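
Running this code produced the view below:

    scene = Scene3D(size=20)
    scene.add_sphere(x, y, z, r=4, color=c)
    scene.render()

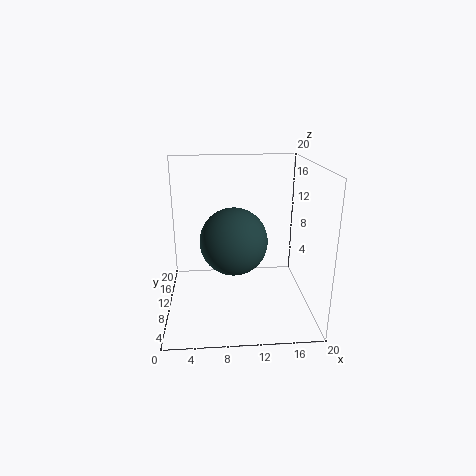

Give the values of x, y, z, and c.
x = 9
y = 4
z = 12
c = 'darkslategray'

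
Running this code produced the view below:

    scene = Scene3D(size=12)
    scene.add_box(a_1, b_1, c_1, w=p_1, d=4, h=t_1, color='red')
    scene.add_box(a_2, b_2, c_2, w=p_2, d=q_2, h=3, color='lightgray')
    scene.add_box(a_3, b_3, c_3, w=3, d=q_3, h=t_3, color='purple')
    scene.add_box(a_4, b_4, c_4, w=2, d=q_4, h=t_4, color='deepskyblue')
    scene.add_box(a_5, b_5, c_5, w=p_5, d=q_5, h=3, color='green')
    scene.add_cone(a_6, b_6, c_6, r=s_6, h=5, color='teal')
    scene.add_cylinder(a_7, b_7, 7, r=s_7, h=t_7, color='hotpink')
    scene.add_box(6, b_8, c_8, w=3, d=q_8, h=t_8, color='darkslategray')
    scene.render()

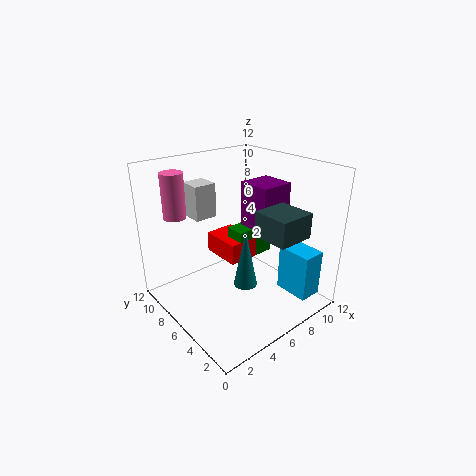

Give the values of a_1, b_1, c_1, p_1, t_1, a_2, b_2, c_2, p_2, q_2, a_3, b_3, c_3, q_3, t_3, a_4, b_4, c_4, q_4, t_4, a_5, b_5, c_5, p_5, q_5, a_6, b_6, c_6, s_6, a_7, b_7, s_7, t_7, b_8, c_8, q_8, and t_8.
a_1 = 7
b_1 = 8
c_1 = 2
p_1 = 3
t_1 = 2
a_2 = 4
b_2 = 9
c_2 = 7
p_2 = 2
q_2 = 2
a_3 = 8
b_3 = 5
c_3 = 6
q_3 = 3
t_3 = 4
a_4 = 9
b_4 = 1
c_4 = 1
q_4 = 3
t_4 = 4
a_5 = 8
b_5 = 8
c_5 = 2
p_5 = 4
q_5 = 2
a_6 = 6
b_6 = 5
c_6 = 2
s_6 = 1
a_7 = 3
b_7 = 11
s_7 = 1
t_7 = 4
b_8 = 1
c_8 = 7
q_8 = 3
t_8 = 2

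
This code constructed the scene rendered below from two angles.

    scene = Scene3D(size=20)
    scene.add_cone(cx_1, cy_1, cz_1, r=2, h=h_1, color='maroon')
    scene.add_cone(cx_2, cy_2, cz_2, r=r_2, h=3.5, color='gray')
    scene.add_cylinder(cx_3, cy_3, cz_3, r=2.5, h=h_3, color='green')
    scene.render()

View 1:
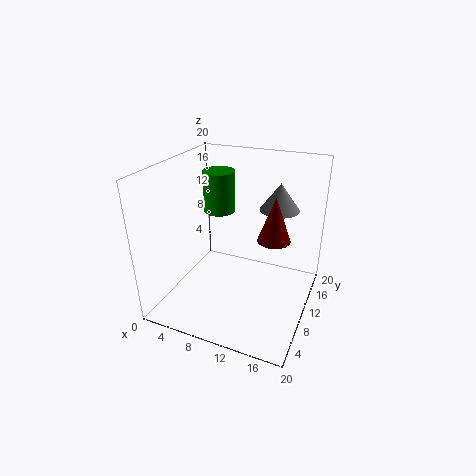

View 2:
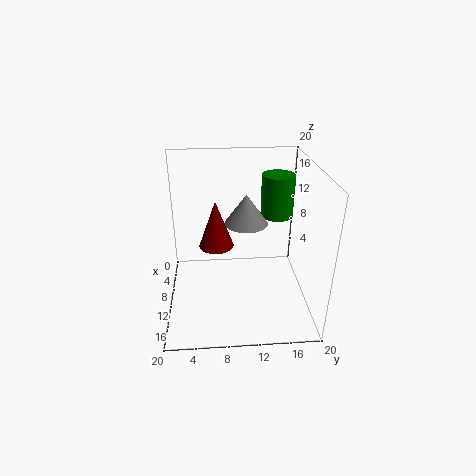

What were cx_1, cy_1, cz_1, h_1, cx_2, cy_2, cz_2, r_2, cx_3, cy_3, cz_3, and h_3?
cx_1 = 16, cy_1 = 7, cz_1 = 12.5, h_1 = 5.5, cx_2 = 15.5, cy_2 = 10.5, cz_2 = 15, r_2 = 2.5, cx_3 = 4, cy_3 = 16.5, cz_3 = 10.5, h_3 = 6.5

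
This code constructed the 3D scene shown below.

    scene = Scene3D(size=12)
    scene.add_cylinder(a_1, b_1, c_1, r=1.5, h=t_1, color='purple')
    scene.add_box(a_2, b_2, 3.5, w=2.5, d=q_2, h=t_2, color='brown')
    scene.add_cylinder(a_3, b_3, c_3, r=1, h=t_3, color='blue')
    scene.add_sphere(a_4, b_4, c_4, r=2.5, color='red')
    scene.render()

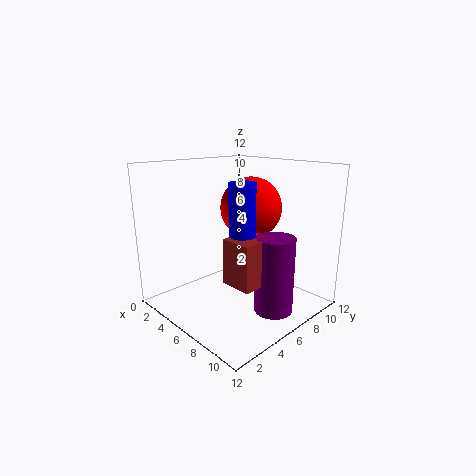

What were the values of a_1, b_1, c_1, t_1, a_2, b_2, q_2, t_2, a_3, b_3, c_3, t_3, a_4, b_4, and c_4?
a_1 = 10, b_1 = 6, c_1 = 1, t_1 = 6, a_2 = 7.5, b_2 = 3, q_2 = 3, t_2 = 3.5, a_3 = 8, b_3 = 4.5, c_3 = 5.5, t_3 = 5.5, a_4 = 6.5, b_4 = 7, c_4 = 8.5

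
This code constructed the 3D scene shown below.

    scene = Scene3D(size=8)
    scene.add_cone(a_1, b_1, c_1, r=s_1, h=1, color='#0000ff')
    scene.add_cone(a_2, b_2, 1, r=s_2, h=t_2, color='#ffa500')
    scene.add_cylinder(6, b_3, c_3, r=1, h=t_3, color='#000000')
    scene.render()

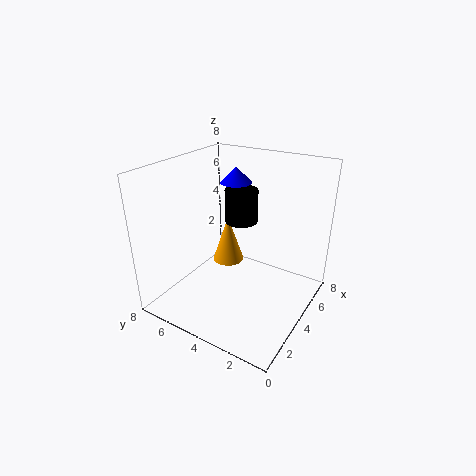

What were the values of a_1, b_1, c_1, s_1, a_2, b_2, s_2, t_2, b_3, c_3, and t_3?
a_1 = 7, b_1 = 6, c_1 = 6, s_1 = 1, a_2 = 6, b_2 = 6, s_2 = 1, t_2 = 3, b_3 = 5, c_3 = 4, t_3 = 2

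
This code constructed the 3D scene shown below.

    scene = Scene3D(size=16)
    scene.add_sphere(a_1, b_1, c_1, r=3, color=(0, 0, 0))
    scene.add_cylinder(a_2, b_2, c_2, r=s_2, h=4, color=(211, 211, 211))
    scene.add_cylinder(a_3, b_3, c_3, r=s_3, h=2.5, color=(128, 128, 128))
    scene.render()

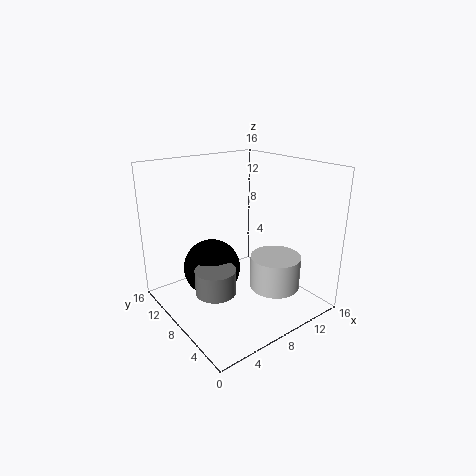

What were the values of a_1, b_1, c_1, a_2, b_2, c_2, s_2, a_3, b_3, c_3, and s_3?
a_1 = 4.5; b_1 = 8; c_1 = 5.5; a_2 = 12.5; b_2 = 6.5; c_2 = 1; s_2 = 3; a_3 = 3; b_3 = 5; c_3 = 4.5; s_3 = 2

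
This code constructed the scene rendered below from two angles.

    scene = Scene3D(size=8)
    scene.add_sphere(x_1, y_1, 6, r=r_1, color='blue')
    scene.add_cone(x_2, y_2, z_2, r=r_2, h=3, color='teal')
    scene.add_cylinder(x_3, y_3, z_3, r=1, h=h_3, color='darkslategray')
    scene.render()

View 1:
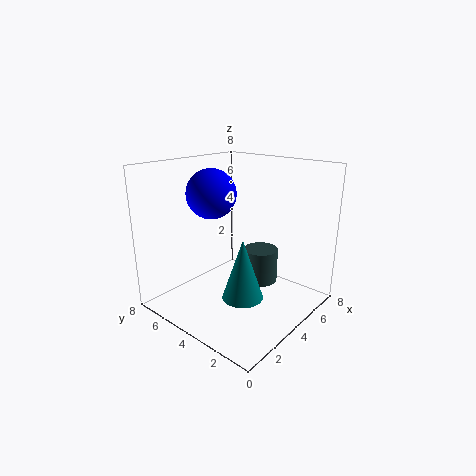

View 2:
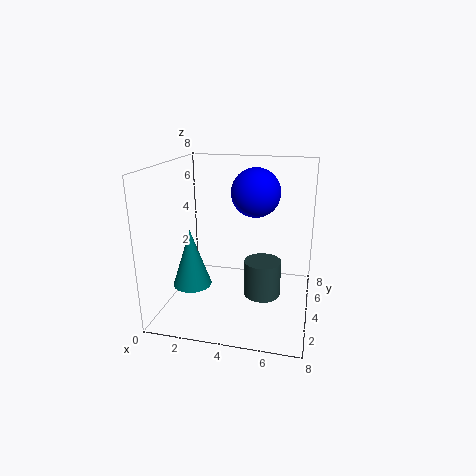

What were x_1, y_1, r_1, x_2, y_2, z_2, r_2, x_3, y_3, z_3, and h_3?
x_1 = 4.5, y_1 = 6.5, r_1 = 1.5, x_2 = 2, y_2 = 2, z_2 = 2, r_2 = 1, x_3 = 5.5, y_3 = 3.5, z_3 = 1, h_3 = 2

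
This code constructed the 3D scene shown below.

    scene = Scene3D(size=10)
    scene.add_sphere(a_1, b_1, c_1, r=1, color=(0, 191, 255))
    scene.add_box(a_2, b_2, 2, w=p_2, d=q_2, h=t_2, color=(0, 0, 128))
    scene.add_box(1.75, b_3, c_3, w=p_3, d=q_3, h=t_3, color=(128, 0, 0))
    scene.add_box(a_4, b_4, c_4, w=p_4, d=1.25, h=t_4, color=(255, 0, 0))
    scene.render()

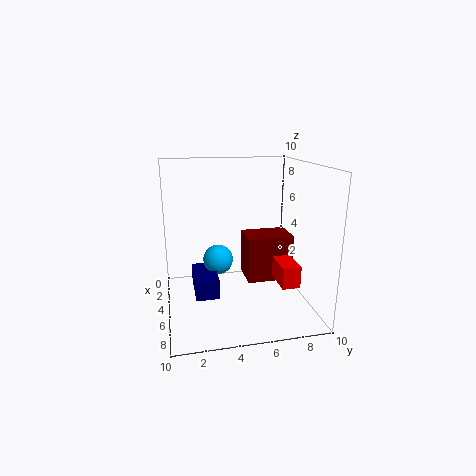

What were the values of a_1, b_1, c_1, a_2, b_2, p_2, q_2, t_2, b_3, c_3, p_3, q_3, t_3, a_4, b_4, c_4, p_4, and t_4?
a_1 = 5.5, b_1 = 3.5, c_1 = 3.75, a_2 = 4.75, b_2 = 1.75, p_2 = 3, q_2 = 1.5, t_2 = 1.25, b_3 = 6, c_3 = 1, p_3 = 2.5, q_3 = 3.5, t_3 = 3.5, a_4 = 5.25, b_4 = 7.5, c_4 = 2, p_4 = 2.25, t_4 = 1.5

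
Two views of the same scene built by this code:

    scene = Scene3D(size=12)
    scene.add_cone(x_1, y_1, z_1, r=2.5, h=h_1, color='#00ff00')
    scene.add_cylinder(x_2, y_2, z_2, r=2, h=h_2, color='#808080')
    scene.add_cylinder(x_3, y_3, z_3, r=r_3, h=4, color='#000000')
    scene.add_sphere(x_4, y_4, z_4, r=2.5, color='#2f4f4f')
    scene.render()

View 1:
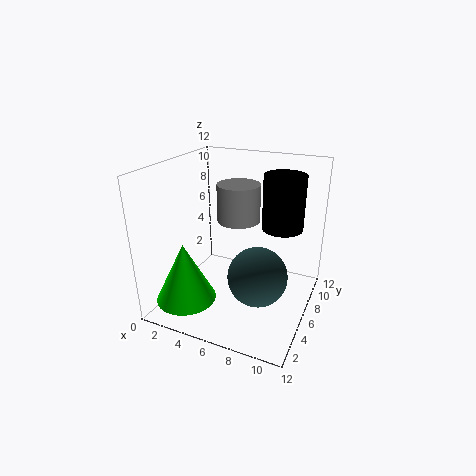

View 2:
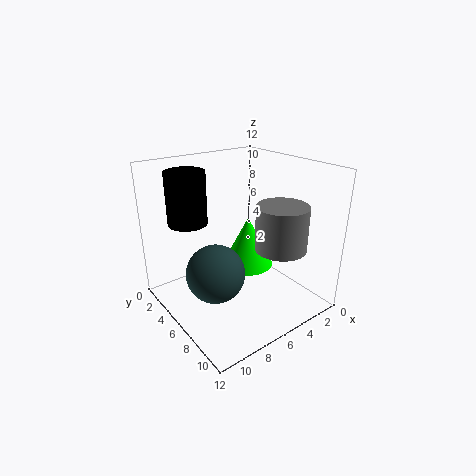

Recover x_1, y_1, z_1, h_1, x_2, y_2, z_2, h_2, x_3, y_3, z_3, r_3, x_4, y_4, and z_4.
x_1 = 2.5, y_1 = 3, z_1 = 1, h_1 = 5, x_2 = 4.5, y_2 = 9.5, z_2 = 6, h_2 = 3.5, x_3 = 10, y_3 = 5, z_3 = 8, r_3 = 1.5, x_4 = 8, y_4 = 5.5, z_4 = 3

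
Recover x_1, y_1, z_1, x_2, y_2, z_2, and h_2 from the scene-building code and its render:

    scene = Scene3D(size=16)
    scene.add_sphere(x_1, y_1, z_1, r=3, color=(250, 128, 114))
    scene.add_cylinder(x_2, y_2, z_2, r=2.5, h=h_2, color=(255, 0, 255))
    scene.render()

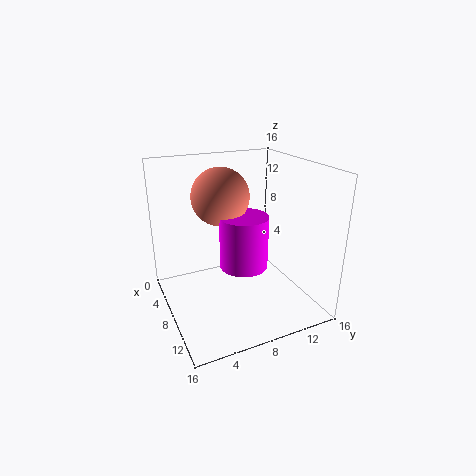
x_1 = 8; y_1 = 6; z_1 = 13; x_2 = 10.5; y_2 = 7.5; z_2 = 6; h_2 = 5.5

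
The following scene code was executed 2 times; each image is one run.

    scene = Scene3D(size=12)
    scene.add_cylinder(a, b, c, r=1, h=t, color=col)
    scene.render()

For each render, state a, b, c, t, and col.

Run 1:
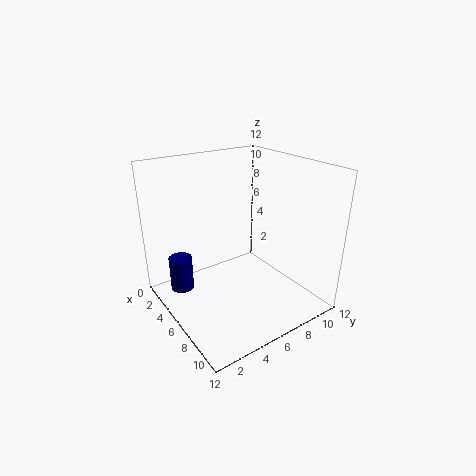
a = 3, b = 2, c = 1, t = 3, col = 'navy'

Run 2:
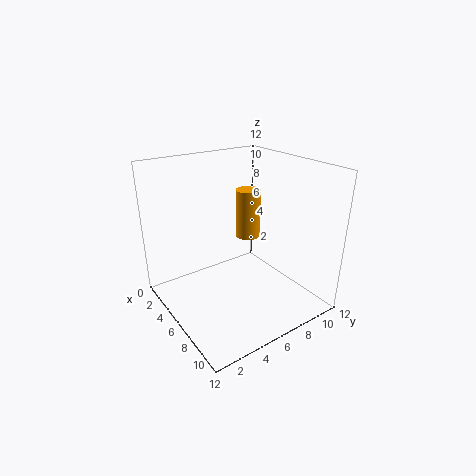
a = 6, b = 7, c = 6, t = 4, col = 'orange'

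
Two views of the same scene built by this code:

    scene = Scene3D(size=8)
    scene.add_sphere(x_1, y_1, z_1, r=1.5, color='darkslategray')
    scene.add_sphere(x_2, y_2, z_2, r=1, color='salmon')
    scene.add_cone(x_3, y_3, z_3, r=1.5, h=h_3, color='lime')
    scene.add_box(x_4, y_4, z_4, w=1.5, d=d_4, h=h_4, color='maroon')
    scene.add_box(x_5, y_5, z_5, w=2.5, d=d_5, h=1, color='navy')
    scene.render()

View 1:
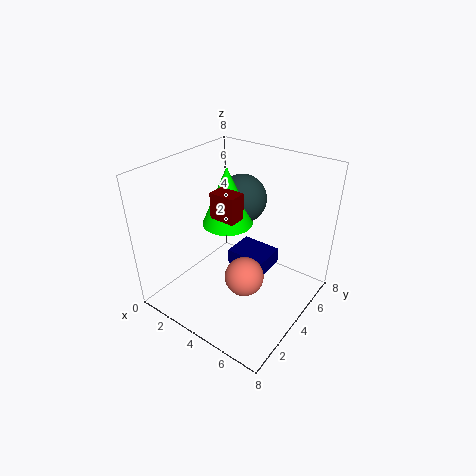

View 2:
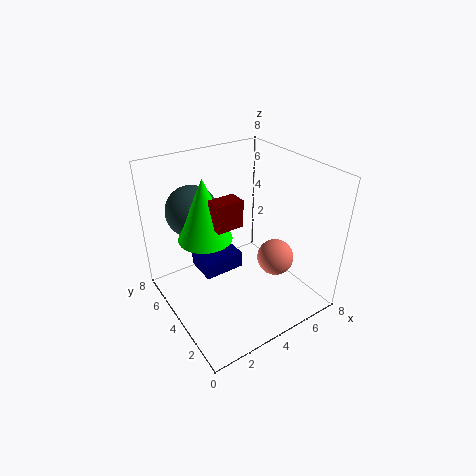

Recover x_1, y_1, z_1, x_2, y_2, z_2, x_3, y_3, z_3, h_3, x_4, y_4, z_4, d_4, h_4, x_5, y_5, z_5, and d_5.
x_1 = 2.5; y_1 = 6.5; z_1 = 5; x_2 = 5.5; y_2 = 2.5; z_2 = 3; x_3 = 2.5; y_3 = 5; z_3 = 4; h_3 = 3.5; x_4 = 2.5; y_4 = 3.5; z_4 = 5; d_4 = 1; h_4 = 1.5; x_5 = 2.5; y_5 = 5; z_5 = 1; d_5 = 2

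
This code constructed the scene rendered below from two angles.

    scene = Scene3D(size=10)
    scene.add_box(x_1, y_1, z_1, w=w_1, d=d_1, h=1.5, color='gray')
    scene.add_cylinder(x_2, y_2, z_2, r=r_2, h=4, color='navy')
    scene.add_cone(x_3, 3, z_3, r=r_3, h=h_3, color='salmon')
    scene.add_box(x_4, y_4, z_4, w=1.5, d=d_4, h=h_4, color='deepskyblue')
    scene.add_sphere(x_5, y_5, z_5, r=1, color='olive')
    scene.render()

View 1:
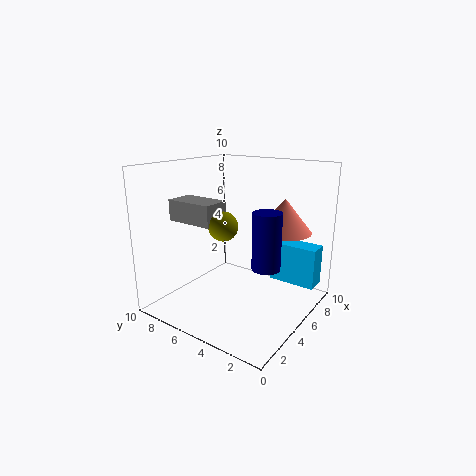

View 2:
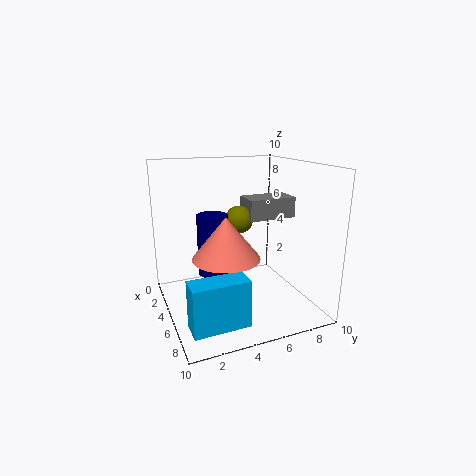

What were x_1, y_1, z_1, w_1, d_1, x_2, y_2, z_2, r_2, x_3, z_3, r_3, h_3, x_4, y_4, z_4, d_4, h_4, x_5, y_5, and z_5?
x_1 = 3, y_1 = 6, z_1 = 6, w_1 = 2, d_1 = 3.5, x_2 = 5.5, y_2 = 3, z_2 = 3, r_2 = 1, x_3 = 8, z_3 = 5, r_3 = 2, h_3 = 2.5, x_4 = 8, y_4 = 0.5, z_4 = 1, d_4 = 3.5, h_4 = 3, x_5 = 4, y_5 = 5.5, z_5 = 6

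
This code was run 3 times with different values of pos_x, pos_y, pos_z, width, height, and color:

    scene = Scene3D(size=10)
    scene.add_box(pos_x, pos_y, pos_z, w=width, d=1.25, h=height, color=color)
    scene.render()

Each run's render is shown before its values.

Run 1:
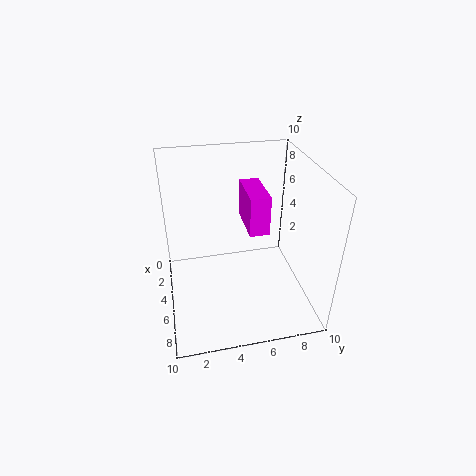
pos_x = 4.25; pos_y = 5.25; pos_z = 6.5; width = 3; height = 2.5; color = 'magenta'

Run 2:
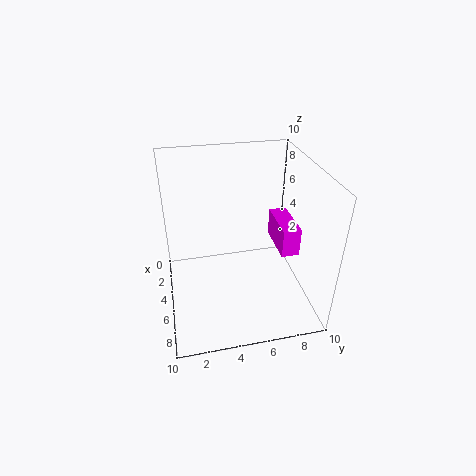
pos_x = 3.25; pos_y = 7.75; pos_z = 4; width = 3.25; height = 2; color = 'magenta'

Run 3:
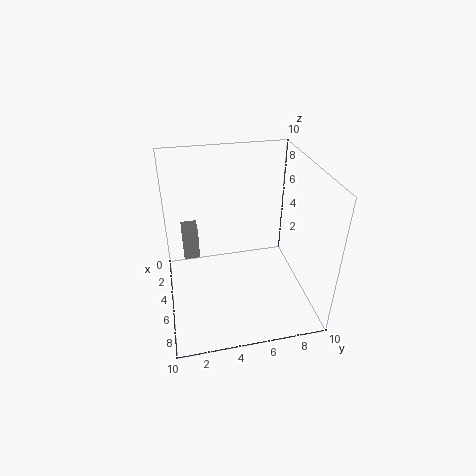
pos_x = 0.25; pos_y = 1.25; pos_z = 1.5; width = 1.75; height = 2.5; color = 'gray'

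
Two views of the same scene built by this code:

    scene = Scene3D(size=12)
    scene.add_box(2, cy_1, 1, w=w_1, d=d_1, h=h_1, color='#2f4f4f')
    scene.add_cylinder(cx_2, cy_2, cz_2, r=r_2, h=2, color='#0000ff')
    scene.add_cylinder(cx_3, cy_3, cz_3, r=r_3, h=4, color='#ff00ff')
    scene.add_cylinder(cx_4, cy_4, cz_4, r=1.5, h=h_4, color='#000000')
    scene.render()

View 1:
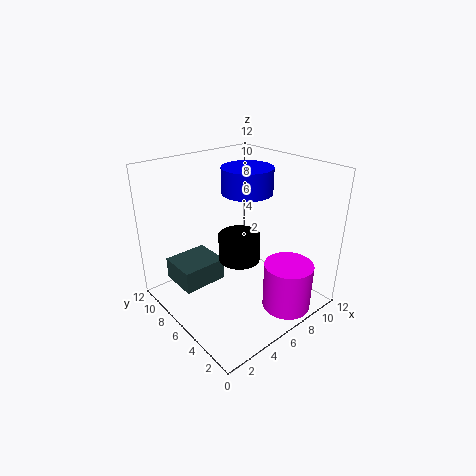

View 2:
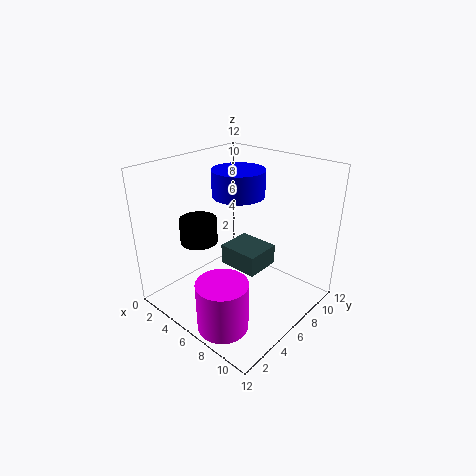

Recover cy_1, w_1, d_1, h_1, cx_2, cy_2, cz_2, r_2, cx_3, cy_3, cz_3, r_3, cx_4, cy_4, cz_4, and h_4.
cy_1 = 8; w_1 = 4; d_1 = 3.5; h_1 = 2; cx_2 = 6.5; cy_2 = 5.5; cz_2 = 10; r_2 = 2; cx_3 = 8; cy_3 = 2; cz_3 = 0.5; r_3 = 2; cx_4 = 4; cy_4 = 3.5; cz_4 = 6; h_4 = 2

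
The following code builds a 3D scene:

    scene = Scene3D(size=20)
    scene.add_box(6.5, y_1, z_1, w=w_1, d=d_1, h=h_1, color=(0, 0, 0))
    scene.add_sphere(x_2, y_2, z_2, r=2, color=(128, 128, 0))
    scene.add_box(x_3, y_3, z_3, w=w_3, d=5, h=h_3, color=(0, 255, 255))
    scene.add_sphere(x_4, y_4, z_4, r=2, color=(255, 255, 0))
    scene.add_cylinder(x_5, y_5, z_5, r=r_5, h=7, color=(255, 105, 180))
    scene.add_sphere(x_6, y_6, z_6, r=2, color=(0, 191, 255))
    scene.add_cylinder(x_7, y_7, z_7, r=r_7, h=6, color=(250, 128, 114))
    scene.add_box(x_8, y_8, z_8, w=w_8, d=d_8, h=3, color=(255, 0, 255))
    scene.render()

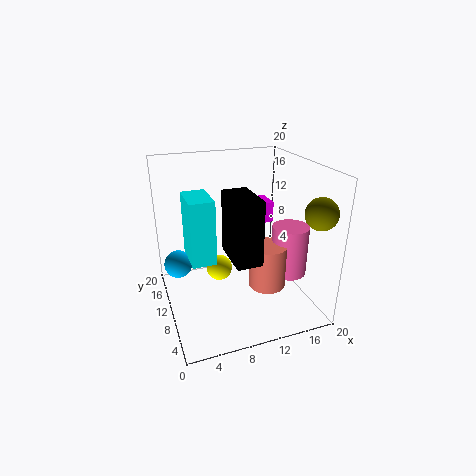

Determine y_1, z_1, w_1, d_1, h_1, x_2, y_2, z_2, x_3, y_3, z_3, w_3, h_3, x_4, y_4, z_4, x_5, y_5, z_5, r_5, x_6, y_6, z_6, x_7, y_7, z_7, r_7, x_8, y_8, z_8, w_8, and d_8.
y_1 = 0.5
z_1 = 11
w_1 = 3
d_1 = 5.5
h_1 = 7.5
x_2 = 17.5
y_2 = 2
z_2 = 15.5
x_3 = 2.5
y_3 = 5
z_3 = 9.5
w_3 = 3
h_3 = 8
x_4 = 8.5
y_4 = 14.5
z_4 = 3
x_5 = 16.5
y_5 = 7
z_5 = 5
r_5 = 2.5
x_6 = 2
y_6 = 13.5
z_6 = 5.5
x_7 = 13
y_7 = 6.5
z_7 = 4
r_7 = 2.5
x_8 = 13.5
y_8 = 11.5
z_8 = 11
w_8 = 2.5
d_8 = 3.5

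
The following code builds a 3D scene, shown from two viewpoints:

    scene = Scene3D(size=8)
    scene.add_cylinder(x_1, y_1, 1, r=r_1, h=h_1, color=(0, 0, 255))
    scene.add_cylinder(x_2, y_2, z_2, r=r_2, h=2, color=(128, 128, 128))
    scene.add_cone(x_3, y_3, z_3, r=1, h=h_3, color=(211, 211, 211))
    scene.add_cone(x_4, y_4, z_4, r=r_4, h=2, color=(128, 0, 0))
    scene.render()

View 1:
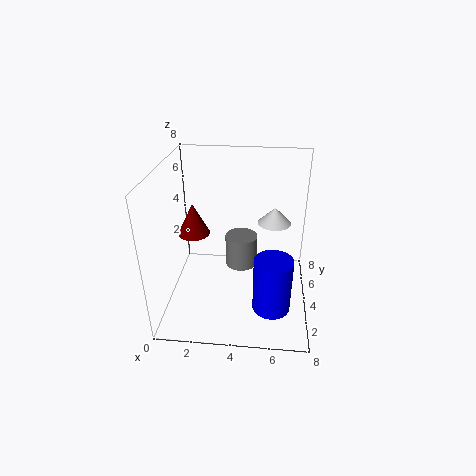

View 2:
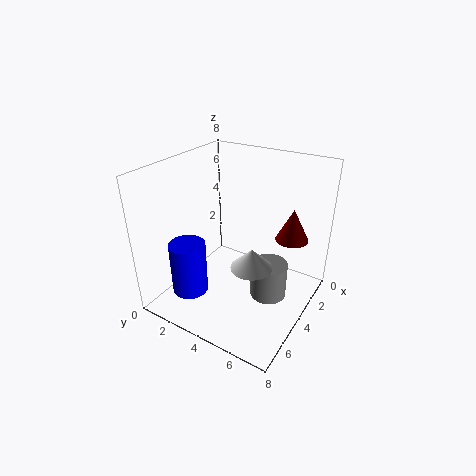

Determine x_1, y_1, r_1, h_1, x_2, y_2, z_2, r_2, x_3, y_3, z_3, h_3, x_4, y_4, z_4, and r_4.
x_1 = 6
y_1 = 2
r_1 = 1
h_1 = 3
x_2 = 4
y_2 = 6
z_2 = 1
r_2 = 1
x_3 = 6
y_3 = 6
z_3 = 4
h_3 = 1
x_4 = 1
y_4 = 6
z_4 = 3
r_4 = 1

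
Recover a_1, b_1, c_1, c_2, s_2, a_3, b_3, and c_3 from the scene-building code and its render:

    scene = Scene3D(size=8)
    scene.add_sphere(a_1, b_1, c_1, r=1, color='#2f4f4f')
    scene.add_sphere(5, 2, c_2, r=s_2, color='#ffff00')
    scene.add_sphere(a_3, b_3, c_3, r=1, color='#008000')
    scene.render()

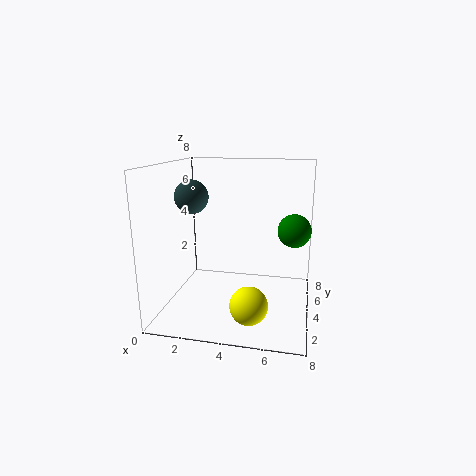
a_1 = 1
b_1 = 5
c_1 = 6
c_2 = 1
s_2 = 1
a_3 = 7
b_3 = 6
c_3 = 4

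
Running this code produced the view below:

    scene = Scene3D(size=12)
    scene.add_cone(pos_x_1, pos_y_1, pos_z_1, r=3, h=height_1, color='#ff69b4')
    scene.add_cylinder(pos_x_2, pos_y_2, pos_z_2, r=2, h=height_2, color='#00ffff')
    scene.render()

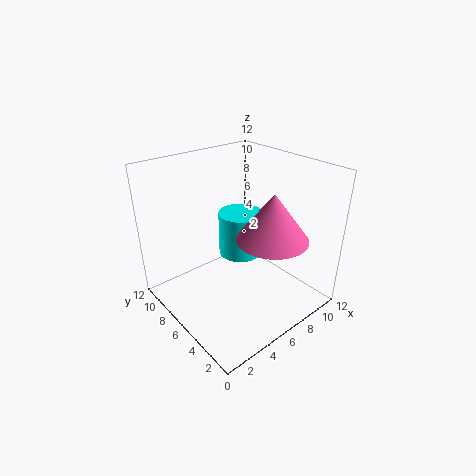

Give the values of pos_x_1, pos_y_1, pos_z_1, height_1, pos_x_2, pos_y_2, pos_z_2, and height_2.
pos_x_1 = 8
pos_y_1 = 4
pos_z_1 = 6
height_1 = 4
pos_x_2 = 8
pos_y_2 = 8
pos_z_2 = 3
height_2 = 4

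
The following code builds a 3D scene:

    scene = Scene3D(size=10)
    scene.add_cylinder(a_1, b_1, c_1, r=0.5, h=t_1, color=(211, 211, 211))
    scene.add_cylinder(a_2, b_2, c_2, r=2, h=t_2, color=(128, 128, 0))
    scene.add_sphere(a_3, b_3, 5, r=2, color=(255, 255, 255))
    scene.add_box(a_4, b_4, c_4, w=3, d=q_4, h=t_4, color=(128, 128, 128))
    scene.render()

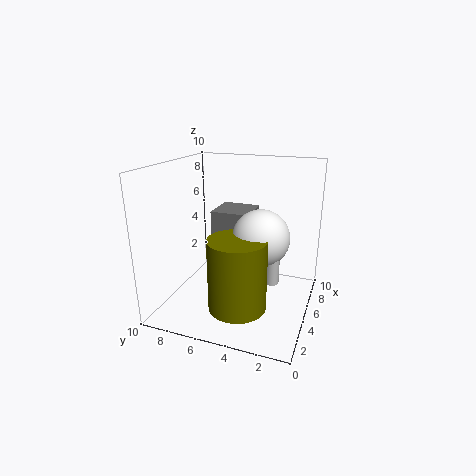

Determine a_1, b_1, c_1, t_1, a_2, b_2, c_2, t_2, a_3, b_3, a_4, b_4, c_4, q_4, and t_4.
a_1 = 5, b_1 = 2.5, c_1 = 2, t_1 = 3, a_2 = 3.5, b_2 = 4.5, c_2 = 0.5, t_2 = 5, a_3 = 5.5, b_3 = 3.5, a_4 = 7, b_4 = 5, c_4 = 3, q_4 = 3, t_4 = 3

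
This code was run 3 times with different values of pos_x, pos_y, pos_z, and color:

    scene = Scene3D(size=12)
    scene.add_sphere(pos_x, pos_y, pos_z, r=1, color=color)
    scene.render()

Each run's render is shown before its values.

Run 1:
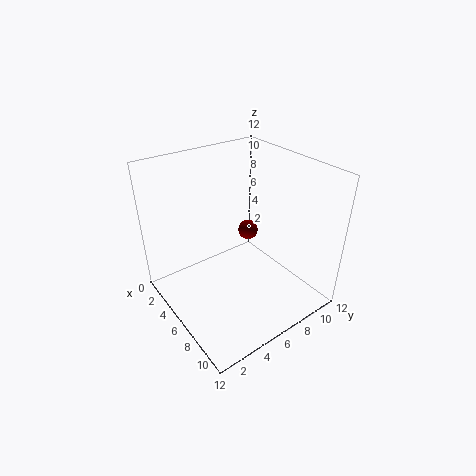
pos_x = 2; pos_y = 10.25; pos_z = 3.25; color = 'maroon'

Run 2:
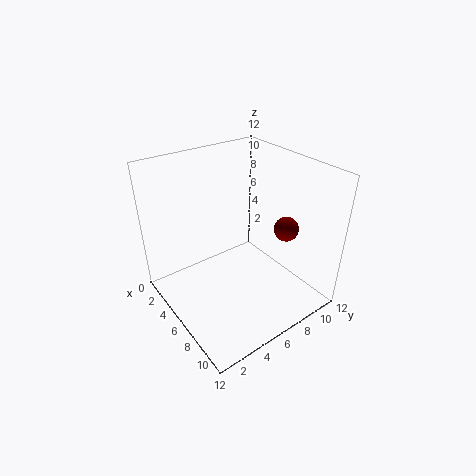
pos_x = 8.5; pos_y = 9; pos_z = 7; color = 'maroon'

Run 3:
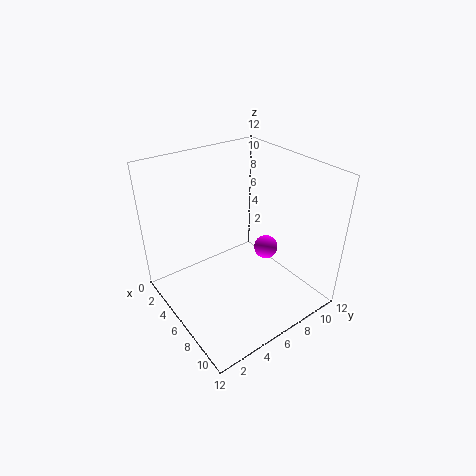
pos_x = 7; pos_y = 8.25; pos_z = 4.75; color = 'magenta'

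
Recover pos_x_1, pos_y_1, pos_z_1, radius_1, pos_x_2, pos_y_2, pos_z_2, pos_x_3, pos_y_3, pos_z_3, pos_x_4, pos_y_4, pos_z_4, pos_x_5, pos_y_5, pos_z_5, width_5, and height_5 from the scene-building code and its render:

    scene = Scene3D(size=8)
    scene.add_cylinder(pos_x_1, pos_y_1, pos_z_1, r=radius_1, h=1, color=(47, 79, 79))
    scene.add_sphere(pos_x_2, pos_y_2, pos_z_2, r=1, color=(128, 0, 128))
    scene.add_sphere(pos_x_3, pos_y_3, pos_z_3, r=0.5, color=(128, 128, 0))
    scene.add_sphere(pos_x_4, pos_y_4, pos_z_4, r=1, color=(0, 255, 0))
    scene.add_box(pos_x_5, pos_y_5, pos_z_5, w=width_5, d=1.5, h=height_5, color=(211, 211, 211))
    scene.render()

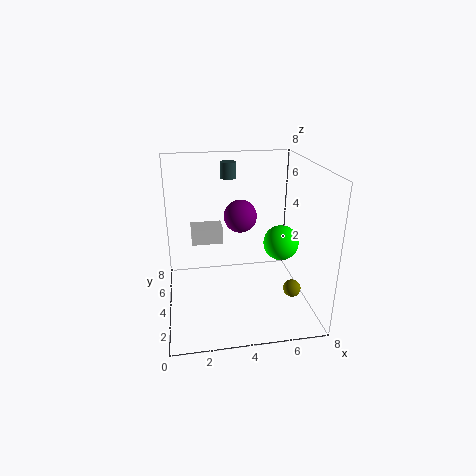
pos_x_1 = 4
pos_y_1 = 7.5
pos_z_1 = 6.5
radius_1 = 0.5
pos_x_2 = 4.5
pos_y_2 = 6
pos_z_2 = 4.5
pos_x_3 = 7
pos_y_3 = 3
pos_z_3 = 1
pos_x_4 = 6.5
pos_y_4 = 4
pos_z_4 = 3.5
pos_x_5 = 1.5
pos_y_5 = 6.5
pos_z_5 = 2.5
width_5 = 2
height_5 = 1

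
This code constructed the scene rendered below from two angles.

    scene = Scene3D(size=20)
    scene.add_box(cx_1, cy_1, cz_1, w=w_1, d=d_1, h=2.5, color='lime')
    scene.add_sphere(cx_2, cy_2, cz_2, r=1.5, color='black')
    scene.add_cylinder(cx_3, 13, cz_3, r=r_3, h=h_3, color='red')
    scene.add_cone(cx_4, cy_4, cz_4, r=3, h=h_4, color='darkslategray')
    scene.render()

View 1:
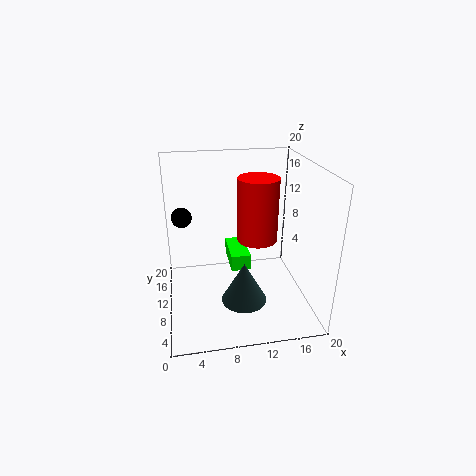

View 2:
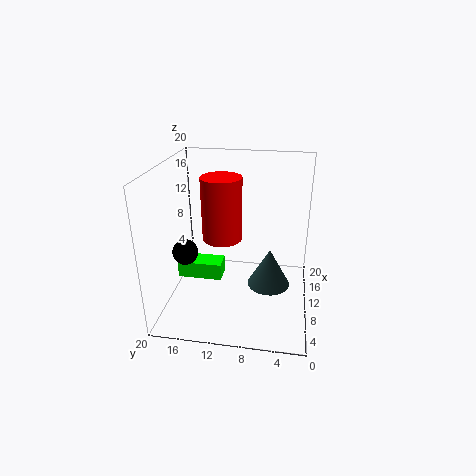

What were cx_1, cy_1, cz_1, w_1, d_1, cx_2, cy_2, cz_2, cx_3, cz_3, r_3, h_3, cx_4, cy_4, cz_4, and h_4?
cx_1 = 9.5; cy_1 = 12.5; cz_1 = 3; w_1 = 3; d_1 = 6.5; cx_2 = 2.5; cy_2 = 15; cz_2 = 11.5; cx_3 = 13.5; cz_3 = 8; r_3 = 3; h_3 = 9.5; cx_4 = 10; cy_4 = 5.5; cz_4 = 3; h_4 = 5.5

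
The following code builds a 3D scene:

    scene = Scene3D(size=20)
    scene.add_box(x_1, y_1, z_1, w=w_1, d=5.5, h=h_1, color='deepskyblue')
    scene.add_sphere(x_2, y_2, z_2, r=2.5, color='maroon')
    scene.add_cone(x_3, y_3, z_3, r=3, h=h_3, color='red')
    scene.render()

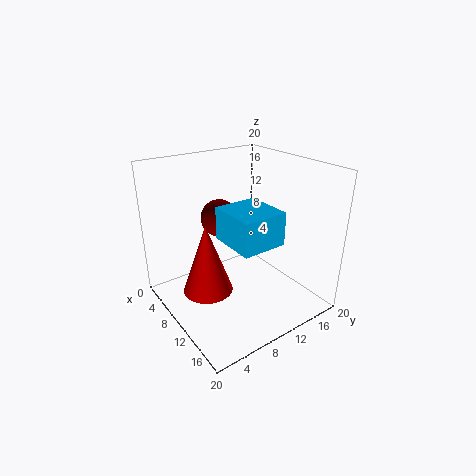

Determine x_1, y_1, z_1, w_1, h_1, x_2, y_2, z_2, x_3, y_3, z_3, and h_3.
x_1 = 12.5; y_1 = 5; z_1 = 12.5; w_1 = 6; h_1 = 4; x_2 = 8.5; y_2 = 8; z_2 = 13; x_3 = 13.5; y_3 = 3; z_3 = 6.5; h_3 = 8.5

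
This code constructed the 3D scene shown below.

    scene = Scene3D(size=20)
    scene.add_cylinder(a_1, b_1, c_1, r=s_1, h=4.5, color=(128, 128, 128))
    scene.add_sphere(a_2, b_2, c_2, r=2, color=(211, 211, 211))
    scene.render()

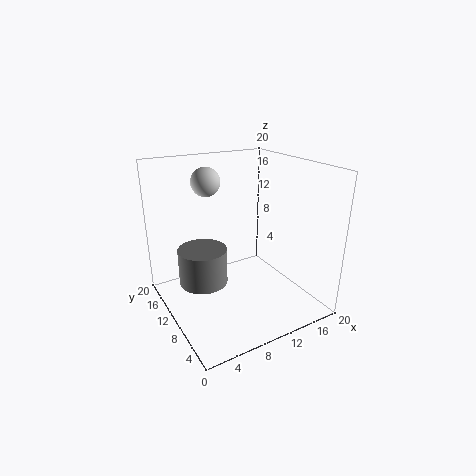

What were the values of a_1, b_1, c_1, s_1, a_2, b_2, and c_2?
a_1 = 3.5, b_1 = 7.5, c_1 = 6.5, s_1 = 3, a_2 = 7, b_2 = 13.5, c_2 = 17.5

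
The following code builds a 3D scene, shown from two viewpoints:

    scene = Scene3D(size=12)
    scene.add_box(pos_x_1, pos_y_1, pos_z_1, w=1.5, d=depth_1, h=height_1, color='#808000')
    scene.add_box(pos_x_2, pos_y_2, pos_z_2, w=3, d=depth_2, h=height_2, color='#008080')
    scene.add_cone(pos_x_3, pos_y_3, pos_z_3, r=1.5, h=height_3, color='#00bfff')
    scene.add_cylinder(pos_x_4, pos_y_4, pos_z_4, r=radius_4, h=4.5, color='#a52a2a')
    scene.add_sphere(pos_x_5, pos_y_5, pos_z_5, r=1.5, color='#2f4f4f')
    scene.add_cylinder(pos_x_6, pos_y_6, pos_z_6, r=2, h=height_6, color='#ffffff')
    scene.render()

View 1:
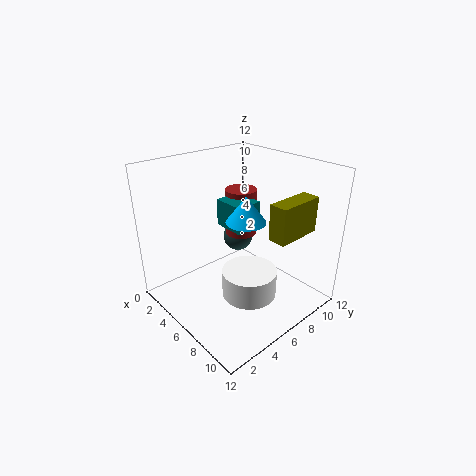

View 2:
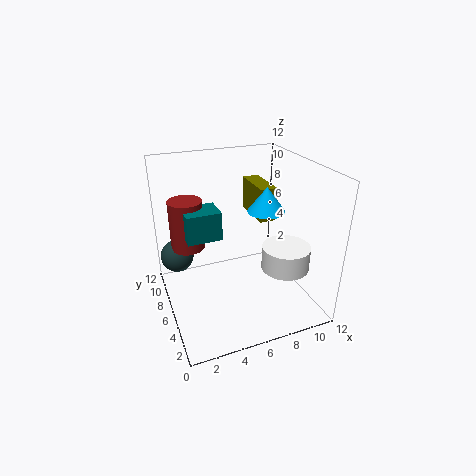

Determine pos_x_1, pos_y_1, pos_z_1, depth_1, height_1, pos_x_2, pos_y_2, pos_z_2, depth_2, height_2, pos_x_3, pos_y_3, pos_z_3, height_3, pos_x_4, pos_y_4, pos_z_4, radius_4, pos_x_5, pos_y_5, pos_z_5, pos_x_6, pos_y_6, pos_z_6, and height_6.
pos_x_1 = 8.5, pos_y_1 = 7, pos_z_1 = 6.5, depth_1 = 4, height_1 = 3, pos_x_2 = 2, pos_y_2 = 7, pos_z_2 = 5.5, depth_2 = 2.5, height_2 = 2.5, pos_x_3 = 8, pos_y_3 = 5, pos_z_3 = 8.5, height_3 = 2, pos_x_4 = 2.5, pos_y_4 = 9.5, pos_z_4 = 4, radius_4 = 1.5, pos_x_5 = 1.5, pos_y_5 = 10, pos_z_5 = 3, pos_x_6 = 9.5, pos_y_6 = 4, pos_z_6 = 3.5, height_6 = 2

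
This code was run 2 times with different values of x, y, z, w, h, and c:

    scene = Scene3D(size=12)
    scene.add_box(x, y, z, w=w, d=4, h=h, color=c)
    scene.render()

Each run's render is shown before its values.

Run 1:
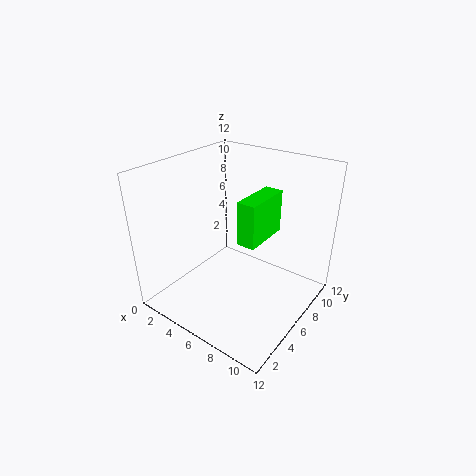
x = 7; y = 4.5; z = 6.5; w = 1.5; h = 3.5; c = 'lime'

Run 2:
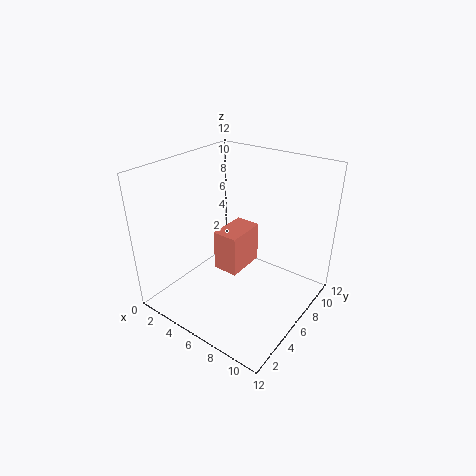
x = 2; y = 7.5; z = 0.5; w = 2.5; h = 4; c = 'salmon'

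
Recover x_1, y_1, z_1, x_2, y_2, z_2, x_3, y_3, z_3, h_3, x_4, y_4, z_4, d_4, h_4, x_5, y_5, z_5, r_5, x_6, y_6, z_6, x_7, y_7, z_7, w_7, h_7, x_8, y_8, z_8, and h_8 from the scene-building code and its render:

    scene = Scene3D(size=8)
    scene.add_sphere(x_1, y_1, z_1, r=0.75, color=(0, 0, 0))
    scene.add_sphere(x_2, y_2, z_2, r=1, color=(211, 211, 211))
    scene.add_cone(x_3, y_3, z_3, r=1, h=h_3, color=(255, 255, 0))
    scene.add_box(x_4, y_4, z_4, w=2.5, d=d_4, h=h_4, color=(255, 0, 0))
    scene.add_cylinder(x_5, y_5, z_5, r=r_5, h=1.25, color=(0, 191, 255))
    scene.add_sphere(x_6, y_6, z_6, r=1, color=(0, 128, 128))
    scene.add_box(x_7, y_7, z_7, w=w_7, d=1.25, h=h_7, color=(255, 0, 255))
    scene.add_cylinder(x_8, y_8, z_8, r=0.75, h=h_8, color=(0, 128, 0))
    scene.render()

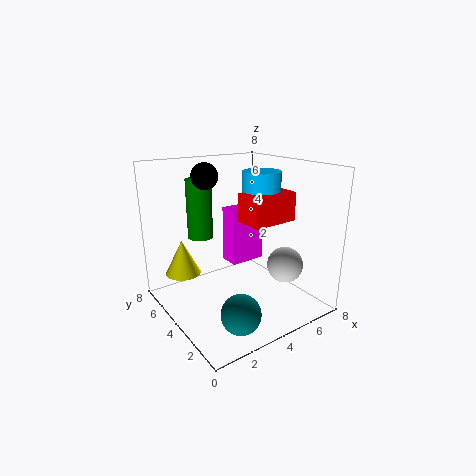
x_1 = 3; y_1 = 5.75; z_1 = 7.25; x_2 = 6; y_2 = 2.25; z_2 = 2.5; x_3 = 1.5; y_3 = 6; z_3 = 1.75; h_3 = 2; x_4 = 3.5; y_4 = 1.75; z_4 = 5.25; d_4 = 1.5; h_4 = 1.5; x_5 = 4.75; y_5 = 3; z_5 = 6.5; r_5 = 1; x_6 = 2.25; y_6 = 1.25; z_6 = 1.25; x_7 = 4.75; y_7 = 5.5; z_7 = 1.5; w_7 = 2.25; h_7 = 3.5; x_8 = 3; y_8 = 6.5; z_8 = 3.5; h_8 = 3.5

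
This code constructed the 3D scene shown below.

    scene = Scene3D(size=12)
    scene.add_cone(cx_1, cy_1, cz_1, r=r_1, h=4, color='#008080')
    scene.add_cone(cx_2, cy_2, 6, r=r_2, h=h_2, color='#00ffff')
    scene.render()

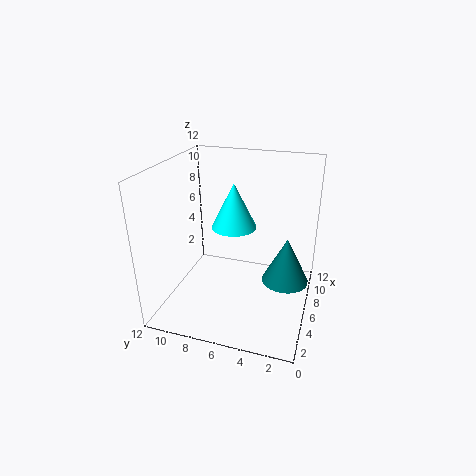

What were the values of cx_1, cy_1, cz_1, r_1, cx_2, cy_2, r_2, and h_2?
cx_1 = 7, cy_1 = 2, cz_1 = 2, r_1 = 2, cx_2 = 8, cy_2 = 7, r_2 = 2, h_2 = 4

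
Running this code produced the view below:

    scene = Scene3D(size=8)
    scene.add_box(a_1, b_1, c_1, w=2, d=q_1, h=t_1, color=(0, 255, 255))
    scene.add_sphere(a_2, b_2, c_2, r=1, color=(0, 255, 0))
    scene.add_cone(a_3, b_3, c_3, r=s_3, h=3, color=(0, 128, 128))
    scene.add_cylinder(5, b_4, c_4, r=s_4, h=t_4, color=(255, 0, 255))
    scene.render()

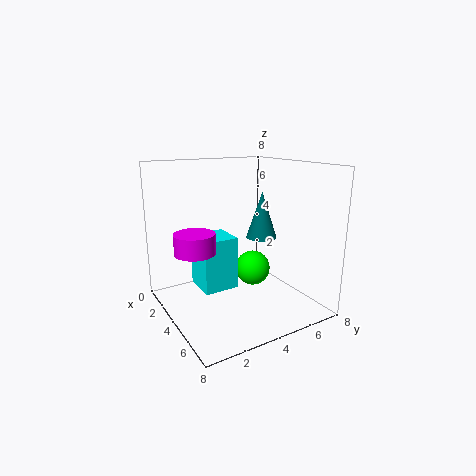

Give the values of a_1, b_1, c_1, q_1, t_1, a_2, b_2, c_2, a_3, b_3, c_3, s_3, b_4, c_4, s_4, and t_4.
a_1 = 2, b_1 = 2, c_1 = 1, q_1 = 2, t_1 = 3, a_2 = 4, b_2 = 5, c_2 = 2, a_3 = 2, b_3 = 7, c_3 = 3, s_3 = 1, b_4 = 1, c_4 = 4, s_4 = 1, t_4 = 1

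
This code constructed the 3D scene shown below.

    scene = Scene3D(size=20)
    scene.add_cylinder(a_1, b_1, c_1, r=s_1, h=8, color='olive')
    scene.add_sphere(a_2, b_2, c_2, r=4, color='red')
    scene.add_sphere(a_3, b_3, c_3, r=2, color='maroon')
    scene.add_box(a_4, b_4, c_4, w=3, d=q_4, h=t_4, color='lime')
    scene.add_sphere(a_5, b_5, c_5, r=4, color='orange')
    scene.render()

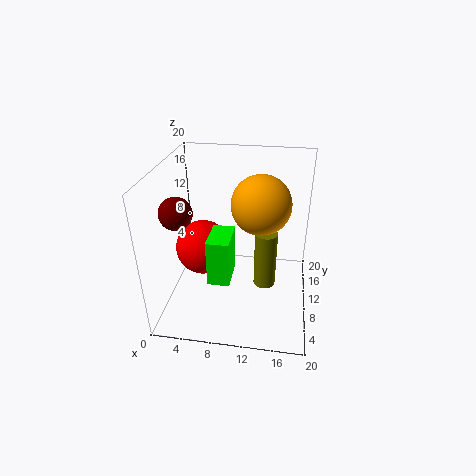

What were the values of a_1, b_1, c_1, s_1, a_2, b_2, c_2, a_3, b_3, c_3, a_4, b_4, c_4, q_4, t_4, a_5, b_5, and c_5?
a_1 = 14
b_1 = 8.5
c_1 = 4
s_1 = 1.5
a_2 = 4.5
b_2 = 11.5
c_2 = 7
a_3 = 3.5
b_3 = 4.5
c_3 = 16
a_4 = 6.5
b_4 = 5.5
c_4 = 5
q_4 = 5
t_4 = 6.5
a_5 = 13
b_5 = 10.5
c_5 = 15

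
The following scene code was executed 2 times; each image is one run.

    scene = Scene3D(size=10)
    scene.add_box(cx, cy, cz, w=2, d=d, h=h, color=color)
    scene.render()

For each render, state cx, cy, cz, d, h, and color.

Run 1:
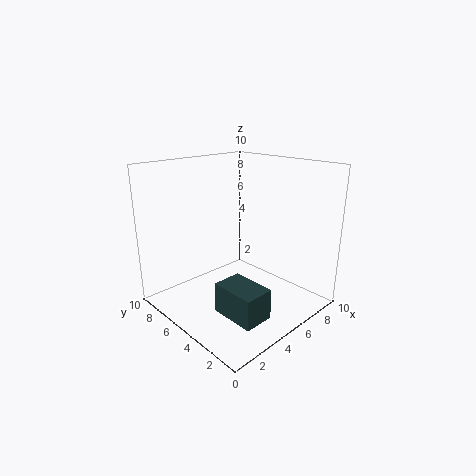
cx = 2
cy = 1
cz = 1
d = 3
h = 2
color = 'darkslategray'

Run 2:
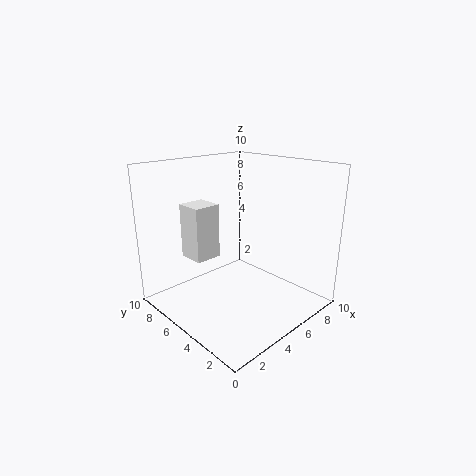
cx = 3
cy = 7
cz = 3
d = 2
h = 4
color = 'white'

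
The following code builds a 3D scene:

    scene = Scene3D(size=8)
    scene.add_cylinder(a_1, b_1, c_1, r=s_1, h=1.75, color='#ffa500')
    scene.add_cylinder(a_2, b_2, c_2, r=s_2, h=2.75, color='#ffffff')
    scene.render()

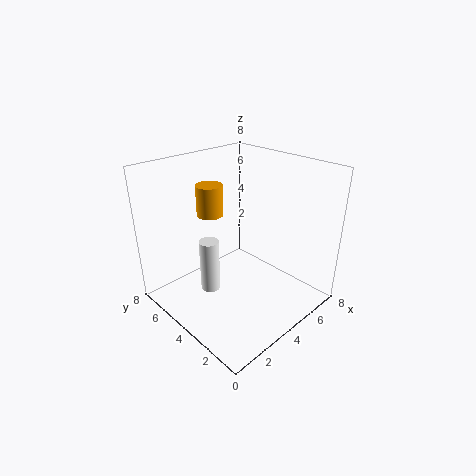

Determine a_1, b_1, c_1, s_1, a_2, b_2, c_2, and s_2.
a_1 = 3.5; b_1 = 5.75; c_1 = 5; s_1 = 0.75; a_2 = 1.75; b_2 = 3.75; c_2 = 2; s_2 = 0.5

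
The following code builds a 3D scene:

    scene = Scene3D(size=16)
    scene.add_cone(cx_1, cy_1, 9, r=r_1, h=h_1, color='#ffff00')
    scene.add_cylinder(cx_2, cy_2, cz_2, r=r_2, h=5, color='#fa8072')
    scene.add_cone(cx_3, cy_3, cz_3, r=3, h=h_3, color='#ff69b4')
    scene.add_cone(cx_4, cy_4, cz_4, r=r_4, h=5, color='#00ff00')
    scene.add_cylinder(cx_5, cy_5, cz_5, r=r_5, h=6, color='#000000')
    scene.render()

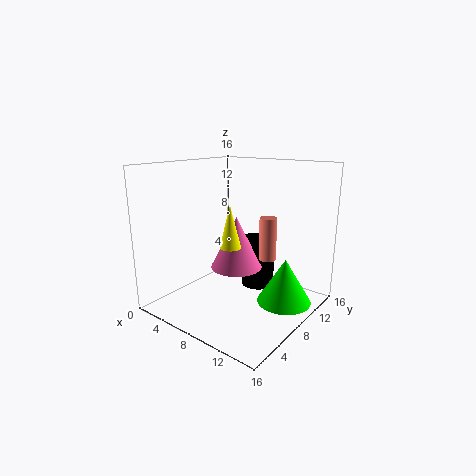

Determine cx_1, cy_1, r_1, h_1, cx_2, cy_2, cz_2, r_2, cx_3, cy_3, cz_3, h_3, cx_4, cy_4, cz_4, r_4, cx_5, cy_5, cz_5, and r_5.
cx_1 = 11
cy_1 = 3
r_1 = 1
h_1 = 4
cx_2 = 10
cy_2 = 11
cz_2 = 5
r_2 = 1
cx_3 = 7
cy_3 = 9
cz_3 = 4
h_3 = 6
cx_4 = 13
cy_4 = 10
cz_4 = 1
r_4 = 3
cx_5 = 8
cy_5 = 12
cz_5 = 1
r_5 = 2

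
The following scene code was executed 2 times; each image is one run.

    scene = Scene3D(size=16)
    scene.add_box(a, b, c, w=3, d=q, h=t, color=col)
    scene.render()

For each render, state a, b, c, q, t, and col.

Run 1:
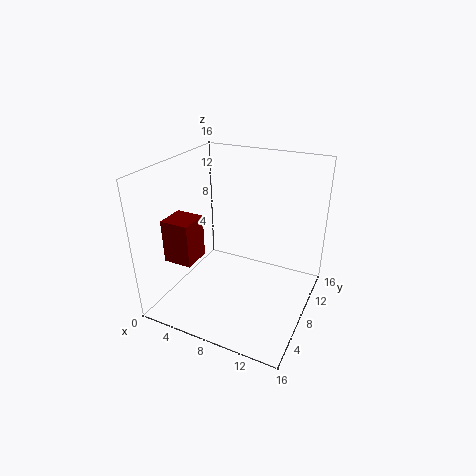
a = 2.5, b = 2, c = 7, q = 3, t = 4.5, col = 'maroon'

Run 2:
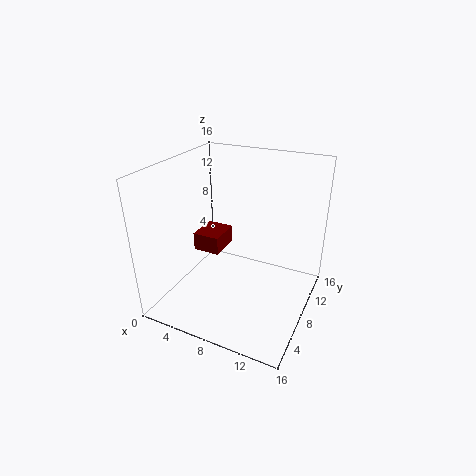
a = 3.5, b = 6, c = 6.5, q = 3.5, t = 2, col = 'maroon'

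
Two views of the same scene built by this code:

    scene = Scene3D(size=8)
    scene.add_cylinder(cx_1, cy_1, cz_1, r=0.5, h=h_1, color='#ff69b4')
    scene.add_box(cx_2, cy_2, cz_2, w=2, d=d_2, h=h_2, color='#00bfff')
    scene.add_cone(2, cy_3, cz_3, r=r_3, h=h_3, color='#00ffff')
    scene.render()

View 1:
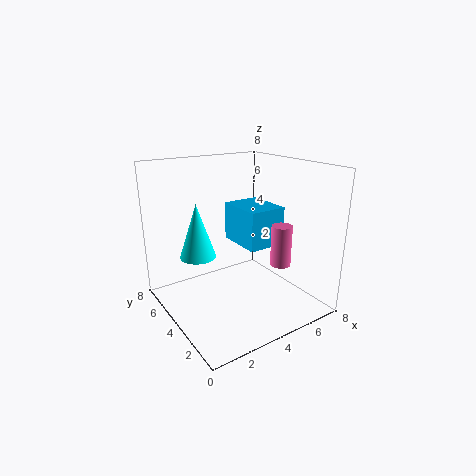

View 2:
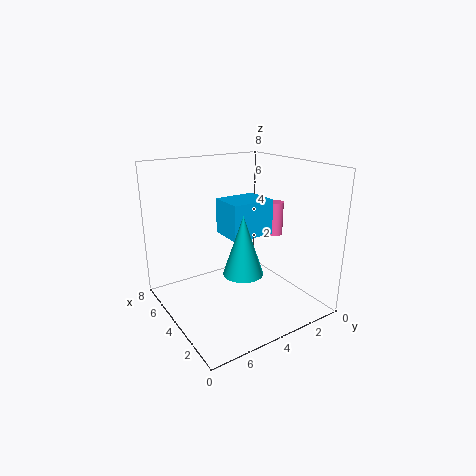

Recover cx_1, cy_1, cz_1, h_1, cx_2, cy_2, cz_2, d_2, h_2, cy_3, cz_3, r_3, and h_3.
cx_1 = 4.5; cy_1 = 1; cz_1 = 3.5; h_1 = 2; cx_2 = 3.5; cy_2 = 2; cz_2 = 4; d_2 = 2.5; h_2 = 2; cy_3 = 5; cz_3 = 3; r_3 = 1; h_3 = 3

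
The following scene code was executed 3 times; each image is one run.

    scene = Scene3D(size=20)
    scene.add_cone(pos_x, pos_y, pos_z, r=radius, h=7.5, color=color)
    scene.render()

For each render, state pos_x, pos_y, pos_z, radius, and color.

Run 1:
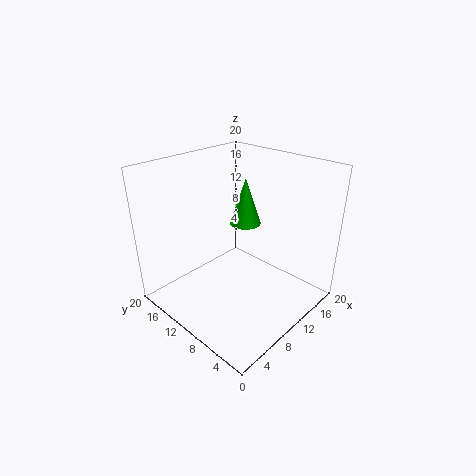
pos_x = 16.5, pos_y = 14.5, pos_z = 8.5, radius = 2.5, color = 'lime'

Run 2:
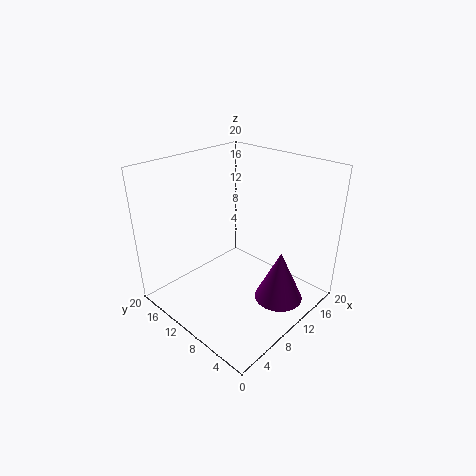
pos_x = 13.5, pos_y = 5, pos_z = 0.5, radius = 3.5, color = 'purple'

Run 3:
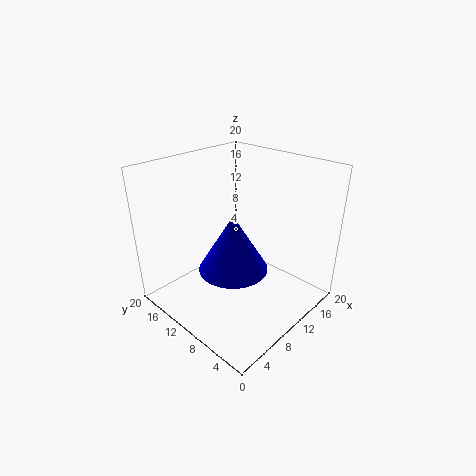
pos_x = 7, pos_y = 8, pos_z = 7.5, radius = 4.5, color = 'blue'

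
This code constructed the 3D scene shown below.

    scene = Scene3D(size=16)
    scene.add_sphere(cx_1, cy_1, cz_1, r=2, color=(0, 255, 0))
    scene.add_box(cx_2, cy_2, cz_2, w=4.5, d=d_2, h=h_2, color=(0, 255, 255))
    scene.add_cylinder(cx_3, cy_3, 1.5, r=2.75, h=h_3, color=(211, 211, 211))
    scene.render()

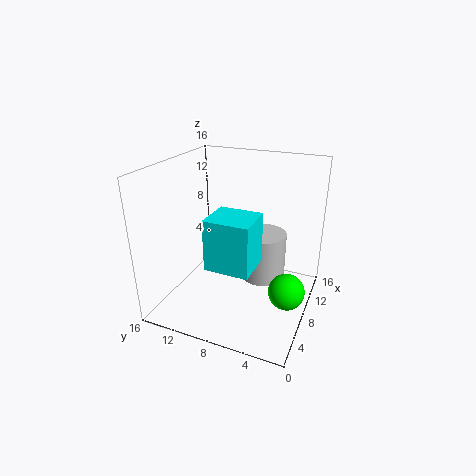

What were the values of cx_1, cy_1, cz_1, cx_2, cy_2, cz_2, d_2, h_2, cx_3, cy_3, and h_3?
cx_1 = 7.5; cy_1 = 2; cz_1 = 2.75; cx_2 = 4.5; cy_2 = 5.5; cz_2 = 5.25; d_2 = 5; h_2 = 5.75; cx_3 = 11.75; cy_3 = 6.25; h_3 = 5.75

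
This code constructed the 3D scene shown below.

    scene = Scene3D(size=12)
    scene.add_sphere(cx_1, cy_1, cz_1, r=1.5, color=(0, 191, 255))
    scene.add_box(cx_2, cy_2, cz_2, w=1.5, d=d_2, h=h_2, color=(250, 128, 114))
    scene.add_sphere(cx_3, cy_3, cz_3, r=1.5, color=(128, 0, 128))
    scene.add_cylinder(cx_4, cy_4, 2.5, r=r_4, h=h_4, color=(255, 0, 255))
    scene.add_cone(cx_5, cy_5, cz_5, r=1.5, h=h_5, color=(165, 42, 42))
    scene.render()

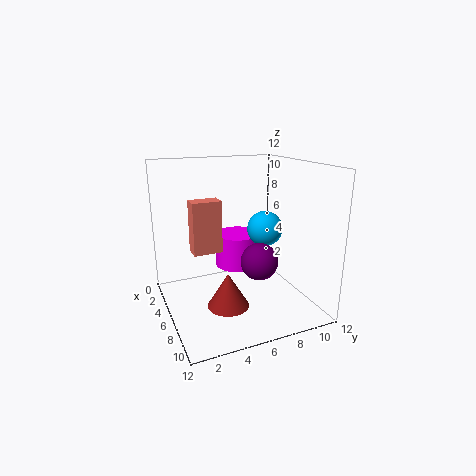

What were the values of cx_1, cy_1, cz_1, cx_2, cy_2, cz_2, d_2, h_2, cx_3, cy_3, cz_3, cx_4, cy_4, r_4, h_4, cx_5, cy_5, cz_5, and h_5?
cx_1 = 6, cy_1 = 8.5, cz_1 = 6.5, cx_2 = 3.5, cy_2 = 2.5, cz_2 = 4.5, d_2 = 2.5, h_2 = 4.5, cx_3 = 8, cy_3 = 7, cz_3 = 4.5, cx_4 = 3.5, cy_4 = 7, r_4 = 2, h_4 = 3, cx_5 = 10, cy_5 = 3.5, cz_5 = 2.5, h_5 = 2.5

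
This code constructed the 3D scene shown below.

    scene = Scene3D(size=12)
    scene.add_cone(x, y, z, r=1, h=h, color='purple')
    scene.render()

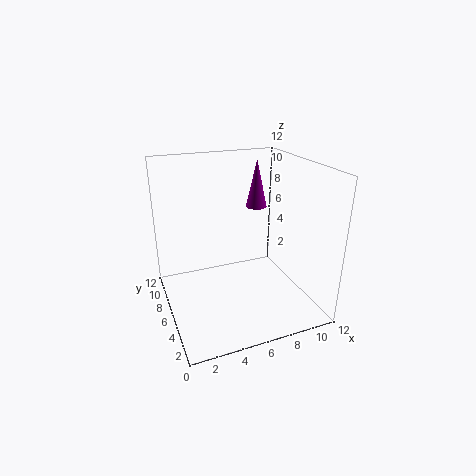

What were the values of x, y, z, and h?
x = 9.5
y = 10
z = 7
h = 4.5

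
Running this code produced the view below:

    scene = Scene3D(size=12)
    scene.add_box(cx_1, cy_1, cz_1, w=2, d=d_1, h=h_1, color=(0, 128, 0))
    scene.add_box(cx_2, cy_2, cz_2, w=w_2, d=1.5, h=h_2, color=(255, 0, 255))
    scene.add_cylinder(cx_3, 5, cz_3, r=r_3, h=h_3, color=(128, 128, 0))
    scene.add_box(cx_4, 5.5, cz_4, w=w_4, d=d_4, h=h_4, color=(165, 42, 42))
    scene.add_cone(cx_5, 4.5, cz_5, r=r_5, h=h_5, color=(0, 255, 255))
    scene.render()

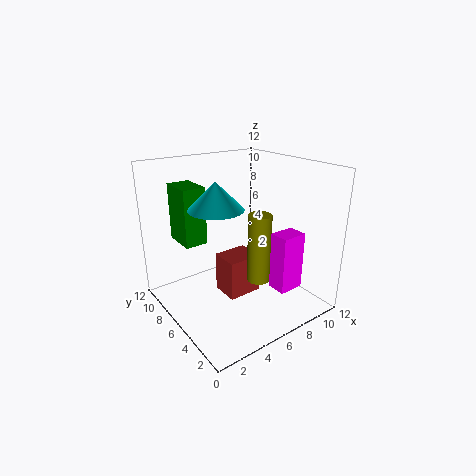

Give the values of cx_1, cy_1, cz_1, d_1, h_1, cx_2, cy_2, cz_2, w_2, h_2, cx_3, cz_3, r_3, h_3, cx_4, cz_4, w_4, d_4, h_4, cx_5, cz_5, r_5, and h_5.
cx_1 = 2.5; cy_1 = 8.5; cz_1 = 5; d_1 = 3; h_1 = 5; cx_2 = 6.5; cy_2 = 1; cz_2 = 3; w_2 = 2; h_2 = 4.5; cx_3 = 7.5; cz_3 = 2; r_3 = 1; h_3 = 6; cx_4 = 5; cz_4 = 0.5; w_4 = 3; d_4 = 2.5; h_4 = 3.5; cx_5 = 3; cz_5 = 9.5; r_5 = 2; h_5 = 2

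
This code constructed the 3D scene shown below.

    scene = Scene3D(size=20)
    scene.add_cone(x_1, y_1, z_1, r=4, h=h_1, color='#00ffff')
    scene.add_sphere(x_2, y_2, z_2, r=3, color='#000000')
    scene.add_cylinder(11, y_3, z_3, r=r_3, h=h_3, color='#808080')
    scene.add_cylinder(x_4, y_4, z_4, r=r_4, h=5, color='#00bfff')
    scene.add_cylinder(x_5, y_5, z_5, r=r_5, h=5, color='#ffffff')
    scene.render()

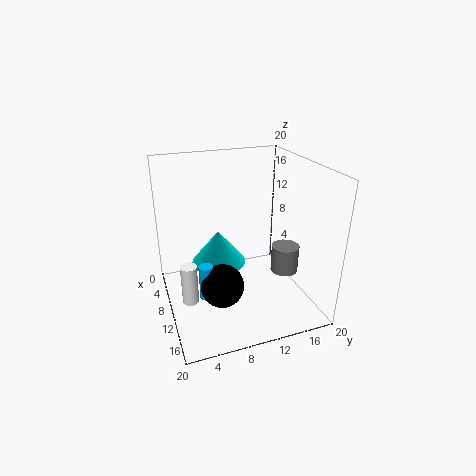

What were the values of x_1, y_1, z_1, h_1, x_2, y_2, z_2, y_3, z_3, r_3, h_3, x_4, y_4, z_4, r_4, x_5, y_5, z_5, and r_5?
x_1 = 7, y_1 = 8, z_1 = 5, h_1 = 5, x_2 = 12, y_2 = 7, z_2 = 4, y_3 = 17, z_3 = 4, r_3 = 2, h_3 = 4, x_4 = 11, y_4 = 5, z_4 = 2, r_4 = 1, x_5 = 15, y_5 = 2, z_5 = 5, r_5 = 1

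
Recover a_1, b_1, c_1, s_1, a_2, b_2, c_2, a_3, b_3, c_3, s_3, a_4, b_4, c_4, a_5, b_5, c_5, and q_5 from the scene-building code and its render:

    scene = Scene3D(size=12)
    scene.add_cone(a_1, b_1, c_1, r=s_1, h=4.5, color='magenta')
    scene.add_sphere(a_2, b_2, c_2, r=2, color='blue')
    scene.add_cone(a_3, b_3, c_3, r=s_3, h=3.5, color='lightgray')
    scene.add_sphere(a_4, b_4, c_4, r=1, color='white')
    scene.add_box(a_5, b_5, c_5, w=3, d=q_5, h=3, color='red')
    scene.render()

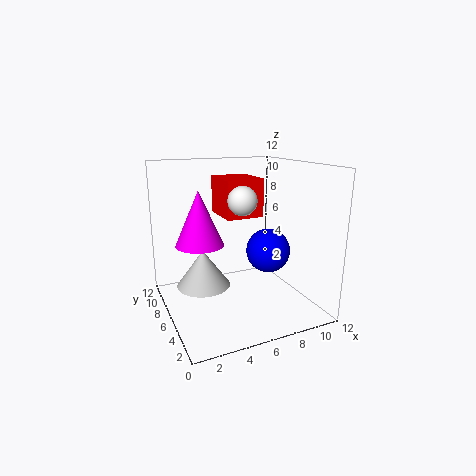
a_1 = 3; b_1 = 7; c_1 = 5.5; s_1 = 2; a_2 = 9.5; b_2 = 7; c_2 = 4; a_3 = 4; b_3 = 9.5; c_3 = 0.5; s_3 = 2.5; a_4 = 4.5; b_4 = 2; c_4 = 10; a_5 = 4.5; b_5 = 4.5; c_5 = 8; q_5 = 3.5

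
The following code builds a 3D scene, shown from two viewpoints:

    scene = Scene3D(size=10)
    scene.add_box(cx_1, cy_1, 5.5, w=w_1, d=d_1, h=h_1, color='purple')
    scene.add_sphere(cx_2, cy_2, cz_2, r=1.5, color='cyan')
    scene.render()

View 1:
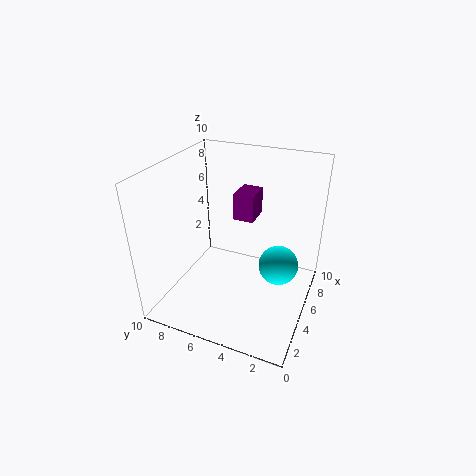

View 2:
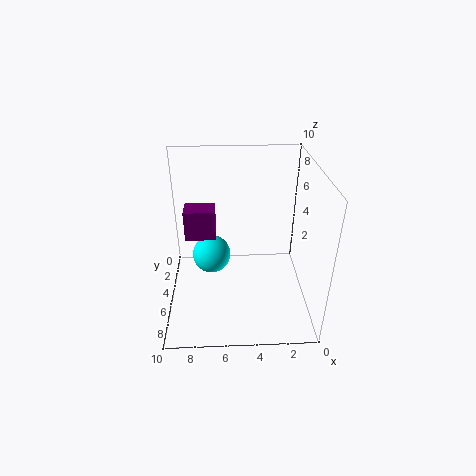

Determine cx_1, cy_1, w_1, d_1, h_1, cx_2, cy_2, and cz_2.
cx_1 = 6.5, cy_1 = 4.5, w_1 = 2, d_1 = 1.5, h_1 = 2, cx_2 = 7, cy_2 = 2.5, cz_2 = 2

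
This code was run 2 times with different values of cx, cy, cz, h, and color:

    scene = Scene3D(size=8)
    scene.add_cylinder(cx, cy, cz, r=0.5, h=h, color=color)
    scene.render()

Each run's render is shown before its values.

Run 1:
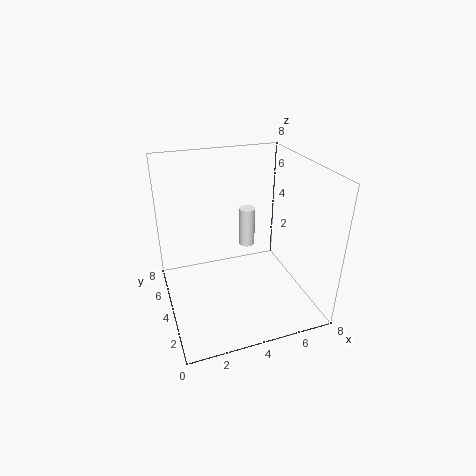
cx = 5.5, cy = 6.5, cz = 2, h = 2.5, color = 'white'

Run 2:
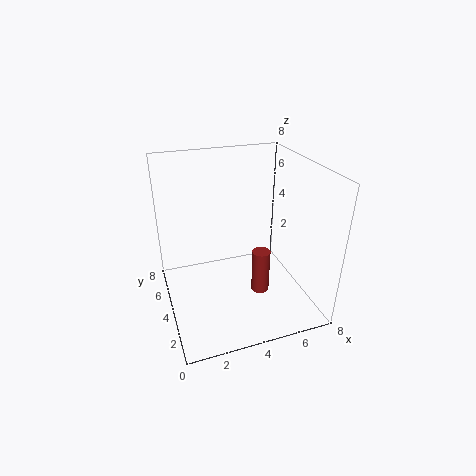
cx = 5, cy = 3, cz = 1, h = 2.5, color = 'brown'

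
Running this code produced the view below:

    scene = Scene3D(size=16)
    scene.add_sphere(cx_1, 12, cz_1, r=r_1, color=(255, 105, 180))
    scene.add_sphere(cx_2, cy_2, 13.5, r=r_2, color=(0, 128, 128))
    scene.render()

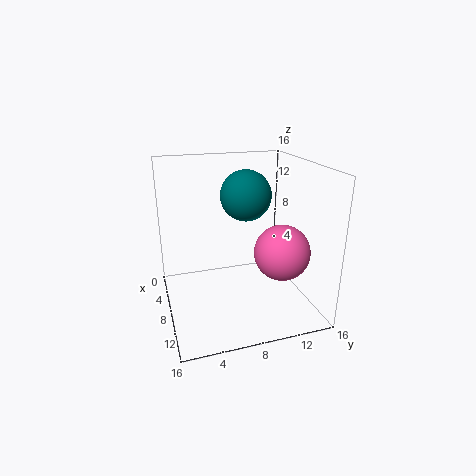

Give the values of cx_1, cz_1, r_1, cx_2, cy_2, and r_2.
cx_1 = 11, cz_1 = 7, r_1 = 3, cx_2 = 10.5, cy_2 = 8, r_2 = 2.5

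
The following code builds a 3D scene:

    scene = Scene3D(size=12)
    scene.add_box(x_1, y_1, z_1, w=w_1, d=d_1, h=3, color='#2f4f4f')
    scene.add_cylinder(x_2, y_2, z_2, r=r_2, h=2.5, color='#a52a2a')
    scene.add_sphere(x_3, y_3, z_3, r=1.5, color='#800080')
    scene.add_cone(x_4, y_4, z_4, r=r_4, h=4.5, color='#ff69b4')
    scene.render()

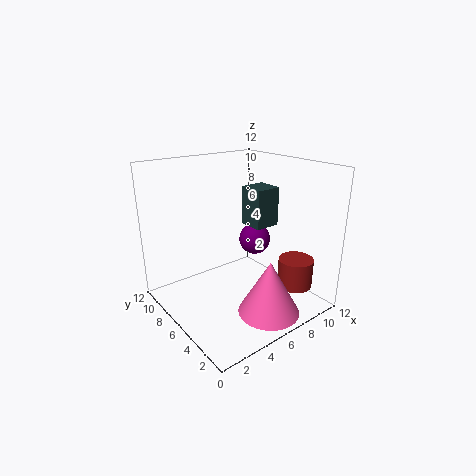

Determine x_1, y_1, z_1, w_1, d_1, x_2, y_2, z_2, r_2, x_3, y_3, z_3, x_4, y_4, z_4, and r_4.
x_1 = 6; y_1 = 3.5; z_1 = 7.5; w_1 = 2; d_1 = 2; x_2 = 10; y_2 = 3; z_2 = 1.5; r_2 = 1.5; x_3 = 10; y_3 = 8.5; z_3 = 4; x_4 = 6.5; y_4 = 2.5; z_4 = 0.5; r_4 = 2.5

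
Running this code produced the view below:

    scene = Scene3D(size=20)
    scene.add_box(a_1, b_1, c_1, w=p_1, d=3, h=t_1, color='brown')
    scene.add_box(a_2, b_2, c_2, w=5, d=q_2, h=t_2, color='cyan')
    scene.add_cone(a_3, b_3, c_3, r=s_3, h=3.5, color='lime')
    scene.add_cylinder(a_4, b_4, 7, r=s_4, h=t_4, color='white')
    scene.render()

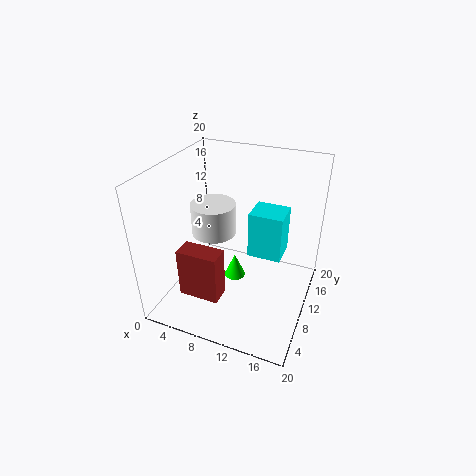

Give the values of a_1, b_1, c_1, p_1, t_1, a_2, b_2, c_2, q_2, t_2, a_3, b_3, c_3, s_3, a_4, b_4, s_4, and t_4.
a_1 = 2.5, b_1 = 5.5, c_1 = 1, p_1 = 6, t_1 = 7.5, a_2 = 10.5, b_2 = 12.5, c_2 = 5.5, q_2 = 4.5, t_2 = 7, a_3 = 9.5, b_3 = 10, c_3 = 3.5, s_3 = 1.5, a_4 = 4, b_4 = 14.5, s_4 = 3.5, t_4 = 5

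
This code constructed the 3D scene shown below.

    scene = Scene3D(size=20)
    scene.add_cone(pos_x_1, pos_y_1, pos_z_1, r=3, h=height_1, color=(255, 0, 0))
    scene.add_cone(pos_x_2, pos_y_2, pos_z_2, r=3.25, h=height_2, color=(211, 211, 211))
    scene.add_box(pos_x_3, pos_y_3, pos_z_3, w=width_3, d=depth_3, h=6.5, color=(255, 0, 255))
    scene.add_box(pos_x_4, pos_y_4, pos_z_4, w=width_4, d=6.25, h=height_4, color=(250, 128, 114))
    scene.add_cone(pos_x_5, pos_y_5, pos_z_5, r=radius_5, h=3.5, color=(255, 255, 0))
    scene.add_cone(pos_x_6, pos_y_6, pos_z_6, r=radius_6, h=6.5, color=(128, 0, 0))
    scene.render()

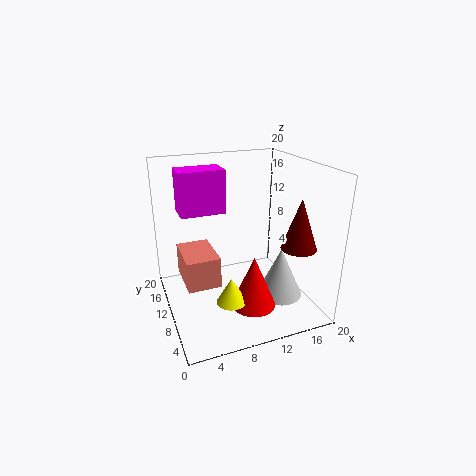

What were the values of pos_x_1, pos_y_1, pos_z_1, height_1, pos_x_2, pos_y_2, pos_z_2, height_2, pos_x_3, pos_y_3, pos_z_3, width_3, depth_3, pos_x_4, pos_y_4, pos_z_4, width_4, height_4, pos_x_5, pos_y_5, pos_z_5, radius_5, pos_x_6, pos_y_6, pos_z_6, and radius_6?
pos_x_1 = 10.75
pos_y_1 = 6
pos_z_1 = 1.5
height_1 = 7.25
pos_x_2 = 15.75
pos_y_2 = 7.75
pos_z_2 = 1
height_2 = 7.25
pos_x_3 = 3.25
pos_y_3 = 14.75
pos_z_3 = 12
width_3 = 6.75
depth_3 = 4.25
pos_x_4 = 1.75
pos_y_4 = 5.5
pos_z_4 = 5.75
width_4 = 4.25
height_4 = 4
pos_x_5 = 7.5
pos_y_5 = 6
pos_z_5 = 2.75
radius_5 = 2
pos_x_6 = 15.5
pos_y_6 = 3.25
pos_z_6 = 10.5
radius_6 = 2.25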